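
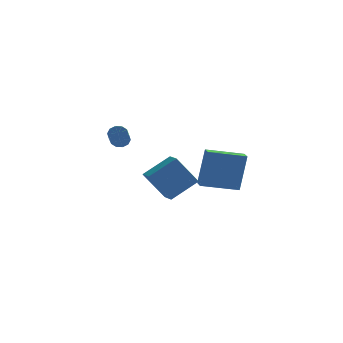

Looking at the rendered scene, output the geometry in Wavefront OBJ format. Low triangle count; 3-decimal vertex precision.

v -3.868 4.379 -0.019
v -3.424 4.528 0.23
v -3.468 3.249 1.068
v -3.912 3.101 0.819
v -3.679 4.646 0.398
v -3.723 3.367 1.236
v -4.006 4.663 0.407
v -4.05 3.384 1.245
v -4.28 4.572 0.253
v -4.324 3.293 1.091
v -4.397 4.407 -0.005
v -4.441 3.128 0.833
v -4.312 4.231 -0.268
v -4.356 2.952 0.57
v -4.057 4.113 -0.436
v -4.101 2.834 0.402
v -3.73 4.096 -0.445
v -3.774 2.817 0.393
v -3.456 4.187 -0.291
v -3.5 2.908 0.547
v -3.339 4.352 -0.033
v -3.383 3.073 0.805
v 0.159 0.783 -1.796
v 0.528 1.163 0.319
v 0.027 1.574 -1.915
v 0.397 1.953 0.2
v 2.083 1.047 -2.18
v 2.453 1.426 -0.065
v 1.952 1.837 -2.299
v 2.321 2.217 -0.184
v -1.148 -3.329 -1.054
v -2.172 -3.421 0.435
v -1.464 -2.514 -1.222
v -2.489 -2.606 0.268
v 0.109 -2.654 -0.148
v -0.916 -2.746 1.342
v -0.208 -1.839 -0.315
v -1.232 -1.931 1.174
f 2 1 5
f 2 5 3
f 3 5 6
f 3 6 4
f 5 1 7
f 5 7 6
f 6 7 8
f 6 8 4
f 7 1 9
f 7 9 8
f 8 9 10
f 8 10 4
f 9 1 11
f 9 11 10
f 10 11 12
f 10 12 4
f 11 1 13
f 11 13 12
f 12 13 14
f 12 14 4
f 13 1 15
f 13 15 14
f 14 15 16
f 14 16 4
f 15 1 17
f 15 17 16
f 16 17 18
f 16 18 4
f 17 1 19
f 17 19 18
f 18 19 20
f 18 20 4
f 19 1 21
f 19 21 20
f 20 21 22
f 20 22 4
f 21 1 2
f 21 2 22
f 22 2 3
f 22 3 4
f 24 26 23
f 27 24 23
f 23 26 25
f 25 27 23
f 24 30 26
f 28 24 27
f 28 30 24
f 26 30 25
f 29 27 25
f 25 30 29
f 29 28 27
f 30 28 29
f 32 34 31
f 35 32 31
f 31 34 33
f 33 35 31
f 32 38 34
f 36 32 35
f 36 38 32
f 34 38 33
f 37 35 33
f 33 38 37
f 37 36 35
f 38 36 37



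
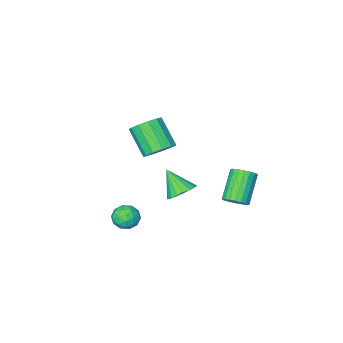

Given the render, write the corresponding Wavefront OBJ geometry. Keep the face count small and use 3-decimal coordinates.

v 0.557 -0.388 -0.083
v 1.102 -0.939 -0.667
v 1.147 -2.343 0.699
v 0.603 -1.792 1.283
v 1.449 -0.639 -0.371
v 1.495 -2.043 0.996
v 1.513 -0.259 0.017
v 1.559 -1.663 1.384
v 1.274 0.08 0.373
v 1.319 -1.324 1.74
v 0.807 0.27 0.584
v 0.852 -1.134 1.951
v 0.261 0.251 0.583
v 0.306 -1.153 1.95
v -0.191 0.03 0.371
v -0.146 -1.374 1.737
v -0.406 -0.324 0.014
v -0.36 -1.729 1.38
v -0.314 -0.699 -0.374
v -0.269 -2.103 0.993
v 0.054 -0.974 -0.669
v 0.099 -2.379 0.697
v 0.582 -1.064 -0.779
v 0.627 -2.468 0.588
v -2.939 1.733 -4.391
v -2.638 2.194 -3.853
v -3.799 1.268 -2.411
v -4.101 0.807 -2.949
v -2.893 2.362 -3.95
v -4.054 1.437 -2.508
v -3.155 2.421 -4.123
v -4.317 1.496 -2.681
v -3.381 2.362 -4.343
v -4.542 1.437 -2.9
v -3.53 2.193 -4.571
v -4.691 1.268 -3.128
v -3.577 1.945 -4.768
v -4.738 1.02 -3.325
v -3.513 1.661 -4.899
v -4.674 0.735 -3.457
v -3.351 1.388 -4.943
v -4.512 0.463 -3.501
v -3.117 1.175 -4.892
v -4.278 0.25 -3.45
v -2.853 1.059 -4.754
v -4.014 0.134 -3.311
v -2.603 1.059 -4.553
v -3.765 0.134 -3.111
v -2.412 1.175 -4.324
v -3.573 0.25 -2.882
v -2.312 1.388 -4.107
v -3.473 0.463 -2.665
v -2.32 1.661 -3.939
v -3.482 0.735 -2.497
v -2.436 1.946 -3.849
v -3.597 1.02 -2.407
v 3.16 1.679 -3.318
v 3.754 1.437 -2.79
v 3.286 0.523 -3.99
v 3.88 0.281 -3.462
v 3.093 0.342 -3.203
v 3.015 1.057 -2.787
v 4.025 0.903 -3.993
v 3.947 1.618 -3.577
v 4.288 0.958 -3.207
v 3.713 0.611 -2.719
v 3.327 1.349 -4.061
v 2.752 1.002 -3.573
v 3.446 1.66 -2.995
v 3.594 0.3 -3.785
v 3.132 0.336 -3.633
v 3.481 0.194 -3.322
v 3.012 1.436 -2.993
v 3.361 1.294 -2.683
v 2.973 0.65 -2.926
v 3.679 0.666 -4.097
v 4.028 0.524 -3.787
v 3.559 1.766 -3.458
v 3.908 1.624 -3.147
v 4.067 1.31 -3.854
v 4.109 1.236 -2.93
v 4.183 0.556 -3.325
v 4.268 0.922 -3.637
v 4.222 1.342 -3.392
v 3.771 1.032 -2.643
v 3.845 0.352 -3.038
v 3.382 0.388 -2.885
v 3.336 0.808 -2.641
v 4.085 0.75 -2.888
v 3.195 1.608 -3.742
v 3.269 0.928 -4.137
v 3.704 1.152 -4.139
v 3.658 1.572 -3.895
v 2.857 1.404 -3.455
v 2.931 0.724 -3.85
v 2.818 0.618 -3.388
v 2.772 1.038 -3.143
v 2.955 1.21 -3.892
v -0.608 -0.023 -3.773
v 0.264 0.291 -3.696
v -0.312 -1.157 -2.487
v 0.055 0.534 -3.434
v -0.285 0.667 -3.239
v -0.689 0.663 -3.15
v -1.077 0.523 -3.184
v -1.372 0.275 -3.335
v -1.516 -0.032 -3.573
v -1.479 -0.337 -3.85
v -1.27 -0.58 -4.112
v -0.93 -0.713 -4.307
v -0.526 -0.709 -4.396
v -0.138 -0.569 -4.362
v 0.157 -0.321 -4.211
v 0.301 -0.014 -3.973
f 2 1 5
f 2 5 3
f 3 5 6
f 3 6 4
f 5 1 7
f 5 7 6
f 6 7 8
f 6 8 4
f 7 1 9
f 7 9 8
f 8 9 10
f 8 10 4
f 9 1 11
f 9 11 10
f 10 11 12
f 10 12 4
f 11 1 13
f 11 13 12
f 12 13 14
f 12 14 4
f 13 1 15
f 13 15 14
f 14 15 16
f 14 16 4
f 15 1 17
f 15 17 16
f 16 17 18
f 16 18 4
f 17 1 19
f 17 19 18
f 18 19 20
f 18 20 4
f 19 1 21
f 19 21 20
f 20 21 22
f 20 22 4
f 21 1 23
f 21 23 22
f 22 23 24
f 22 24 4
f 23 1 2
f 23 2 24
f 24 2 3
f 24 3 4
f 26 25 29
f 26 29 27
f 27 29 30
f 27 30 28
f 29 25 31
f 29 31 30
f 30 31 32
f 30 32 28
f 31 25 33
f 31 33 32
f 32 33 34
f 32 34 28
f 33 25 35
f 33 35 34
f 34 35 36
f 34 36 28
f 35 25 37
f 35 37 36
f 36 37 38
f 36 38 28
f 37 25 39
f 37 39 38
f 38 39 40
f 38 40 28
f 39 25 41
f 39 41 40
f 40 41 42
f 40 42 28
f 41 25 43
f 41 43 42
f 42 43 44
f 42 44 28
f 43 25 45
f 43 45 44
f 44 45 46
f 44 46 28
f 45 25 47
f 45 47 46
f 46 47 48
f 46 48 28
f 47 25 49
f 47 49 48
f 48 49 50
f 48 50 28
f 49 25 51
f 49 51 50
f 50 51 52
f 50 52 28
f 51 25 53
f 51 53 52
f 52 53 54
f 52 54 28
f 53 25 55
f 53 55 54
f 54 55 56
f 54 56 28
f 55 25 26
f 55 26 56
f 56 26 27
f 56 27 28
f 57 94 73
f 94 68 97
f 73 97 62
f 94 97 73
f 57 73 69
f 73 62 74
f 69 74 58
f 73 74 69
f 57 69 78
f 69 58 79
f 78 79 64
f 69 79 78
f 57 78 90
f 78 64 93
f 90 93 67
f 78 93 90
f 57 90 94
f 90 67 98
f 94 98 68
f 90 98 94
f 58 74 85
f 74 62 88
f 85 88 66
f 74 88 85
f 62 97 75
f 97 68 96
f 75 96 61
f 97 96 75
f 68 98 95
f 98 67 91
f 95 91 59
f 98 91 95
f 67 93 92
f 93 64 80
f 92 80 63
f 93 80 92
f 64 79 84
f 79 58 81
f 84 81 65
f 79 81 84
f 60 86 72
f 86 66 87
f 72 87 61
f 86 87 72
f 60 72 70
f 72 61 71
f 70 71 59
f 72 71 70
f 60 70 77
f 70 59 76
f 77 76 63
f 70 76 77
f 60 77 82
f 77 63 83
f 82 83 65
f 77 83 82
f 60 82 86
f 82 65 89
f 86 89 66
f 82 89 86
f 61 87 75
f 87 66 88
f 75 88 62
f 87 88 75
f 59 71 95
f 71 61 96
f 95 96 68
f 71 96 95
f 63 76 92
f 76 59 91
f 92 91 67
f 76 91 92
f 65 83 84
f 83 63 80
f 84 80 64
f 83 80 84
f 66 89 85
f 89 65 81
f 85 81 58
f 89 81 85
f 100 99 102
f 100 102 101
f 102 99 103
f 102 103 101
f 103 99 104
f 103 104 101
f 104 99 105
f 104 105 101
f 105 99 106
f 105 106 101
f 106 99 107
f 106 107 101
f 107 99 108
f 107 108 101
f 108 99 109
f 108 109 101
f 109 99 110
f 109 110 101
f 110 99 111
f 110 111 101
f 111 99 112
f 111 112 101
f 112 99 113
f 112 113 101
f 113 99 114
f 113 114 101
f 114 99 100
f 114 100 101



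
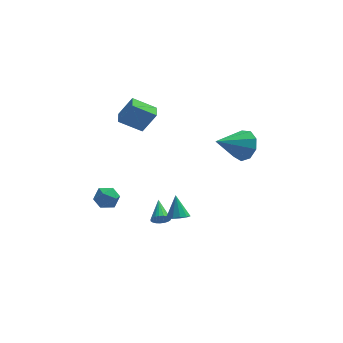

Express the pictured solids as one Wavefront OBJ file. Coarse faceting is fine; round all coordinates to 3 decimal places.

v 4.461 1.388 1.402
v 5.13 1.076 2.204
v 2.759 0.552 2.498
v 4.878 1.764 2.337
v 4.43 2.277 2.033
v 3.997 2.374 1.434
v 3.781 2.01 0.82
v 3.883 1.355 0.479
v 4.256 0.715 0.57
v 4.725 0.391 1.05
v 5.07 0.533 1.696
v -0.589 -3.277 -1.007
v -0.18 -3.104 -1.365
v -0.631 -1.943 -0.413
v -0.377 -3.056 -1.488
v -0.611 -3.046 -1.527
v -0.84 -3.076 -1.477
v -1.026 -3.14 -1.345
v -1.137 -3.228 -1.155
v -1.152 -3.325 -0.939
v -1.07 -3.413 -0.735
v -0.905 -3.478 -0.577
v -0.685 -3.508 -0.495
v -0.448 -3.497 -0.5
v -0.236 -3.449 -0.593
v -0.084 -3.371 -0.758
v -0.02 -3.277 -0.966
v -0.054 -3.182 -1.18
v -3.299 -1.199 -1.032
v -2.748 -1.368 -0.448
v -4.252 -1.752 -0.292
v -3.701 -1.921 0.292
v -3.915 -1.143 0.143
v -3.326 -0.802 -0.315
v -3.674 -2.318 -0.425
v -3.085 -1.977 -0.883
v -2.98 -2.06 -0.074
v -3.128 -1.334 0.277
v -3.872 -1.786 -1.017
v -4.02 -1.06 -0.666
v -2.648 2.573 2.969
v -1.828 2.565 4.319
v -2.593 3.501 2.941
v -1.773 3.493 4.291
v -1.267 2.467 2.129
v -0.447 2.459 3.479
v -1.212 3.395 2.101
v -0.392 3.387 3.451
v 0.308 -4.345 0.084
v 0.751 -4.753 0.377
v 0.212 -3.575 1.296
v 0.961 -4.444 0.198
v 0.921 -4.098 -0.025
v 0.647 -3.846 -0.207
v 0.244 -3.784 -0.278
v -0.135 -3.937 -0.21
v -0.345 -4.246 -0.031
v -0.305 -4.593 0.192
v -0.031 -4.845 0.374
v 0.372 -4.906 0.445
f 2 1 4
f 2 4 3
f 4 1 5
f 4 5 3
f 5 1 6
f 5 6 3
f 6 1 7
f 6 7 3
f 7 1 8
f 7 8 3
f 8 1 9
f 8 9 3
f 9 1 10
f 9 10 3
f 10 1 11
f 10 11 3
f 11 1 2
f 11 2 3
f 13 12 15
f 13 15 14
f 15 12 16
f 15 16 14
f 16 12 17
f 16 17 14
f 17 12 18
f 17 18 14
f 18 12 19
f 18 19 14
f 19 12 20
f 19 20 14
f 20 12 21
f 20 21 14
f 21 12 22
f 21 22 14
f 22 12 23
f 22 23 14
f 23 12 24
f 23 24 14
f 24 12 25
f 24 25 14
f 25 12 26
f 25 26 14
f 26 12 27
f 26 27 14
f 27 12 28
f 27 28 14
f 28 12 13
f 28 13 14
f 29 40 34
f 29 34 30
f 29 30 36
f 29 36 39
f 29 39 40
f 30 34 38
f 34 40 33
f 40 39 31
f 39 36 35
f 36 30 37
f 32 38 33
f 32 33 31
f 32 31 35
f 32 35 37
f 32 37 38
f 33 38 34
f 31 33 40
f 35 31 39
f 37 35 36
f 38 37 30
f 42 44 41
f 45 42 41
f 41 44 43
f 43 45 41
f 42 48 44
f 46 42 45
f 46 48 42
f 44 48 43
f 47 45 43
f 43 48 47
f 47 46 45
f 48 46 47
f 50 49 52
f 50 52 51
f 52 49 53
f 52 53 51
f 53 49 54
f 53 54 51
f 54 49 55
f 54 55 51
f 55 49 56
f 55 56 51
f 56 49 57
f 56 57 51
f 57 49 58
f 57 58 51
f 58 49 59
f 58 59 51
f 59 49 60
f 59 60 51
f 60 49 50
f 60 50 51



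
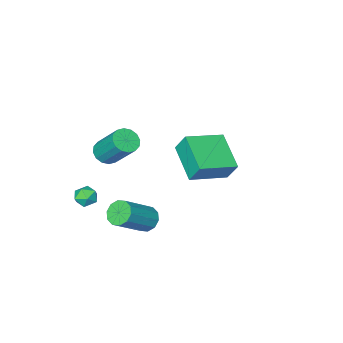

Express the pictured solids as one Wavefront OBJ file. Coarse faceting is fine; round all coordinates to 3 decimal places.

v -1.098 1.152 1.11
v -1.269 1.718 2.143
v -0.522 2.999 0.195
v -0.693 3.564 1.228
v 0.873 0.796 1.632
v 0.702 1.361 2.665
v 1.449 2.642 0.717
v 1.278 3.208 1.75
v -3.463 -3.588 -3.239
v -2.919 -3.466 -3.292
v -3.557 -2.412 -1.501
v -3.1 -3.226 -3.464
v -3.419 -3.125 -3.55
v -3.755 -3.2 -3.517
v -3.98 -3.424 -3.378
v -4.007 -3.71 -3.185
v -3.826 -3.95 -3.013
v -3.506 -4.052 -2.927
v -3.17 -3.976 -2.96
v -2.946 -3.752 -3.099
v 1.92 -0.093 -3.687
v 2.347 -0.444 -4.195
v 4.027 -0.357 -2.84
v 3.6 -0.007 -2.333
v 2.382 0.013 -4.268
v 4.063 0.099 -2.913
v 2.241 0.428 -4.119
v 3.922 0.515 -2.765
v 1.977 0.645 -3.806
v 3.658 0.732 -2.451
v 1.692 0.579 -3.447
v 3.372 0.666 -2.093
v 1.493 0.257 -3.18
v 3.173 0.344 -1.825
v 1.457 -0.199 -3.107
v 3.138 -0.113 -1.752
v 1.598 -0.615 -3.255
v 3.279 -0.528 -1.901
v 1.862 -0.832 -3.569
v 3.543 -0.745 -2.214
v 2.148 -0.766 -3.927
v 3.828 -0.679 -2.573
v 2.882 -2.916 -3.756
v 3.496 -3.124 -3.974
v 2.764 -3.856 -3.186
v 3.378 -4.064 -3.404
v 3.33 -3.543 -2.964
v 3.403 -2.962 -3.316
v 2.857 -4.018 -3.844
v 2.93 -3.437 -4.196
v 3.48 -3.805 -4.028
v 3.773 -3.512 -3.484
v 2.487 -3.468 -3.676
v 2.78 -3.175 -3.132
v 2.514 -2.492 0.068
v 3.077 -2.094 -0.201
v 2.869 -0.73 1.383
v 2.306 -1.128 1.652
v 2.764 -1.949 -0.367
v 2.557 -0.585 1.216
v 2.384 -1.949 -0.417
v 2.177 -0.584 1.166
v 2.039 -2.094 -0.337
v 1.832 -0.73 1.247
v 1.821 -2.346 -0.148
v 1.614 -0.982 1.435
v 1.789 -2.638 0.099
v 1.581 -1.273 1.682
v 1.951 -2.89 0.337
v 1.743 -1.526 1.921
v 2.263 -3.035 0.504
v 2.056 -1.671 2.087
v 2.643 -3.036 0.554
v 2.436 -1.671 2.137
v 2.988 -2.89 0.473
v 2.781 -1.526 2.057
v 3.206 -2.638 0.285
v 2.999 -1.274 1.868
v 3.239 -2.347 0.038
v 3.031 -0.982 1.621
f 2 4 1
f 5 2 1
f 1 4 3
f 3 5 1
f 2 8 4
f 6 2 5
f 6 8 2
f 4 8 3
f 7 5 3
f 3 8 7
f 7 6 5
f 8 6 7
f 10 9 12
f 10 12 11
f 12 9 13
f 12 13 11
f 13 9 14
f 13 14 11
f 14 9 15
f 14 15 11
f 15 9 16
f 15 16 11
f 16 9 17
f 16 17 11
f 17 9 18
f 17 18 11
f 18 9 19
f 18 19 11
f 19 9 20
f 19 20 11
f 20 9 10
f 20 10 11
f 22 21 25
f 22 25 23
f 23 25 26
f 23 26 24
f 25 21 27
f 25 27 26
f 26 27 28
f 26 28 24
f 27 21 29
f 27 29 28
f 28 29 30
f 28 30 24
f 29 21 31
f 29 31 30
f 30 31 32
f 30 32 24
f 31 21 33
f 31 33 32
f 32 33 34
f 32 34 24
f 33 21 35
f 33 35 34
f 34 35 36
f 34 36 24
f 35 21 37
f 35 37 36
f 36 37 38
f 36 38 24
f 37 21 39
f 37 39 38
f 38 39 40
f 38 40 24
f 39 21 41
f 39 41 40
f 40 41 42
f 40 42 24
f 41 21 22
f 41 22 42
f 42 22 23
f 42 23 24
f 43 54 48
f 43 48 44
f 43 44 50
f 43 50 53
f 43 53 54
f 44 48 52
f 48 54 47
f 54 53 45
f 53 50 49
f 50 44 51
f 46 52 47
f 46 47 45
f 46 45 49
f 46 49 51
f 46 51 52
f 47 52 48
f 45 47 54
f 49 45 53
f 51 49 50
f 52 51 44
f 56 55 59
f 56 59 57
f 57 59 60
f 57 60 58
f 59 55 61
f 59 61 60
f 60 61 62
f 60 62 58
f 61 55 63
f 61 63 62
f 62 63 64
f 62 64 58
f 63 55 65
f 63 65 64
f 64 65 66
f 64 66 58
f 65 55 67
f 65 67 66
f 66 67 68
f 66 68 58
f 67 55 69
f 67 69 68
f 68 69 70
f 68 70 58
f 69 55 71
f 69 71 70
f 70 71 72
f 70 72 58
f 71 55 73
f 71 73 72
f 72 73 74
f 72 74 58
f 73 55 75
f 73 75 74
f 74 75 76
f 74 76 58
f 75 55 77
f 75 77 76
f 76 77 78
f 76 78 58
f 77 55 79
f 77 79 78
f 78 79 80
f 78 80 58
f 79 55 56
f 79 56 80
f 80 56 57
f 80 57 58



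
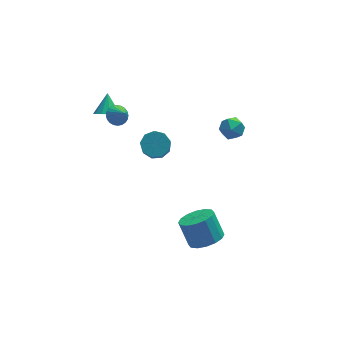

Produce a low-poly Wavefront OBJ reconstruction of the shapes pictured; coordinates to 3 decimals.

v -2.056 3.232 0.468
v -1.351 3.258 0.278
v -1.844 4.128 1.372
v -1.545 3.537 0.046
v -1.9 3.72 -0.052
v -2.305 3.747 0.015
v -2.631 3.611 0.226
v -2.774 3.355 0.514
v -2.689 3.059 0.788
v -2.403 2.818 0.96
v -2.007 2.709 0.975
v -1.626 2.766 0.83
v -1.382 2.97 0.57
v 1.825 -3.83 -4.197
v 2.762 -3.885 -3.883
v 2.373 -3.144 -2.59
v 1.435 -3.09 -2.903
v 2.735 -3.444 -4.144
v 2.346 -2.704 -2.851
v 2.463 -3.107 -4.418
v 2.074 -2.367 -3.125
v 2.021 -2.964 -4.634
v 1.632 -2.223 -3.34
v 1.526 -3.053 -4.732
v 1.137 -2.312 -3.439
v 1.111 -3.35 -4.686
v 0.722 -2.609 -3.393
v 0.887 -3.776 -4.51
v 0.498 -3.035 -3.217
v 0.914 -4.216 -4.249
v 0.525 -3.476 -2.956
v 1.186 -4.553 -3.975
v 0.797 -3.813 -2.682
v 1.628 -4.697 -3.76
v 1.239 -3.956 -2.466
v 2.123 -4.608 -3.661
v 1.734 -3.867 -2.368
v 2.538 -4.311 -3.707
v 2.149 -3.57 -2.414
v 0.334 1.927 -1.598
v 0.911 2.336 -1.183
v 0.743 1.622 -0.246
v 0.166 1.213 -0.662
v 0.409 2.57 -1.095
v 0.241 1.856 -0.158
v -0.128 2.503 -1.242
v -0.297 1.789 -0.305
v -0.449 2.167 -1.556
v -0.617 1.452 -0.619
v -0.403 1.718 -1.89
v -0.571 1.004 -0.953
v -0.013 1.367 -2.087
v -0.181 0.653 -1.15
v 0.54 1.278 -2.056
v 0.372 0.564 -1.119
v 0.997 1.493 -1.81
v 0.829 0.779 -0.873
v 1.143 1.911 -1.466
v 0.975 1.197 -0.529
v 3.509 0.049 0.758
v 4.167 0.456 0.844
v 3.813 -0.656 1.756
v 4.471 -0.249 1.842
v 3.785 0.087 1.986
v 3.596 0.523 1.369
v 4.384 -0.723 1.231
v 4.195 -0.287 0.614
v 4.707 -0.022 1.136
v 4.337 0.479 1.603
v 3.643 -0.679 0.997
v 3.273 -0.178 1.464
v -1.68 2.18 1.341
v -1.091 2.429 1.318
v -1.38 1.54 2.119
v -1.201 2.579 1.485
v -1.384 2.669 1.629
v -1.612 2.684 1.73
v -1.851 2.622 1.771
v -2.063 2.493 1.747
v -2.217 2.316 1.662
v -2.29 2.119 1.527
v -2.269 1.93 1.365
v -2.159 1.78 1.198
v -1.976 1.691 1.054
v -1.748 1.675 0.953
v -1.51 1.737 0.912
v -1.298 1.866 0.936
v -1.143 2.043 1.021
v -1.071 2.24 1.156
f 2 1 4
f 2 4 3
f 4 1 5
f 4 5 3
f 5 1 6
f 5 6 3
f 6 1 7
f 6 7 3
f 7 1 8
f 7 8 3
f 8 1 9
f 8 9 3
f 9 1 10
f 9 10 3
f 10 1 11
f 10 11 3
f 11 1 12
f 11 12 3
f 12 1 13
f 12 13 3
f 13 1 2
f 13 2 3
f 15 14 18
f 15 18 16
f 16 18 19
f 16 19 17
f 18 14 20
f 18 20 19
f 19 20 21
f 19 21 17
f 20 14 22
f 20 22 21
f 21 22 23
f 21 23 17
f 22 14 24
f 22 24 23
f 23 24 25
f 23 25 17
f 24 14 26
f 24 26 25
f 25 26 27
f 25 27 17
f 26 14 28
f 26 28 27
f 27 28 29
f 27 29 17
f 28 14 30
f 28 30 29
f 29 30 31
f 29 31 17
f 30 14 32
f 30 32 31
f 31 32 33
f 31 33 17
f 32 14 34
f 32 34 33
f 33 34 35
f 33 35 17
f 34 14 36
f 34 36 35
f 35 36 37
f 35 37 17
f 36 14 38
f 36 38 37
f 37 38 39
f 37 39 17
f 38 14 15
f 38 15 39
f 39 15 16
f 39 16 17
f 41 40 44
f 41 44 42
f 42 44 45
f 42 45 43
f 44 40 46
f 44 46 45
f 45 46 47
f 45 47 43
f 46 40 48
f 46 48 47
f 47 48 49
f 47 49 43
f 48 40 50
f 48 50 49
f 49 50 51
f 49 51 43
f 50 40 52
f 50 52 51
f 51 52 53
f 51 53 43
f 52 40 54
f 52 54 53
f 53 54 55
f 53 55 43
f 54 40 56
f 54 56 55
f 55 56 57
f 55 57 43
f 56 40 58
f 56 58 57
f 57 58 59
f 57 59 43
f 58 40 41
f 58 41 59
f 59 41 42
f 59 42 43
f 60 71 65
f 60 65 61
f 60 61 67
f 60 67 70
f 60 70 71
f 61 65 69
f 65 71 64
f 71 70 62
f 70 67 66
f 67 61 68
f 63 69 64
f 63 64 62
f 63 62 66
f 63 66 68
f 63 68 69
f 64 69 65
f 62 64 71
f 66 62 70
f 68 66 67
f 69 68 61
f 73 72 75
f 73 75 74
f 75 72 76
f 75 76 74
f 76 72 77
f 76 77 74
f 77 72 78
f 77 78 74
f 78 72 79
f 78 79 74
f 79 72 80
f 79 80 74
f 80 72 81
f 80 81 74
f 81 72 82
f 81 82 74
f 82 72 83
f 82 83 74
f 83 72 84
f 83 84 74
f 84 72 85
f 84 85 74
f 85 72 86
f 85 86 74
f 86 72 87
f 86 87 74
f 87 72 88
f 87 88 74
f 88 72 89
f 88 89 74
f 89 72 73
f 89 73 74



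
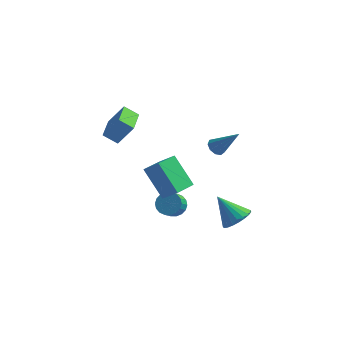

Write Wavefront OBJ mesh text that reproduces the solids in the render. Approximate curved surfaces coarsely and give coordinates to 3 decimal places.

v -1.144 -0.954 0.491
v -0.204 -1.235 1.419
v -0.592 0.309 0.315
v 0.347 0.029 1.242
v 0.173 -1.749 -1.082
v 1.112 -2.029 -0.155
v 0.724 -0.485 -1.259
v 1.664 -0.766 -0.331
v 2.953 -0.878 3.222
v 3.302 -1.208 2.879
v 4.247 -1.042 4.698
v 3.398 -0.819 2.839
v 3.286 -0.456 2.977
v 3.018 -0.291 3.23
v 2.72 -0.401 3.479
v 2.531 -0.733 3.608
v 2.539 -1.133 3.556
v 2.741 -1.414 3.347
v 3.043 -1.443 3.08
v -3.195 0.842 0.916
v -4.054 0.773 1.498
v -3.429 2.58 0.774
v -4.288 2.512 1.357
v -2.312 1.068 2.243
v -3.171 1 2.826
v -2.546 2.807 2.102
v -3.405 2.738 2.684
v 4.313 -1.364 -2.213
v 5.028 -1.107 -1.642
v 3.087 -1.036 -0.827
v 4.929 -0.764 -1.81
v 4.725 -0.524 -2.048
v 4.449 -0.429 -2.315
v 4.149 -0.496 -2.564
v 3.878 -0.713 -2.752
v 3.682 -1.043 -2.847
v 3.596 -1.428 -2.833
v 3.633 -1.802 -2.711
v 3.788 -2.1 -2.504
v 4.034 -2.271 -2.246
v 4.328 -2.285 -1.982
v 4.619 -2.14 -1.759
v 4.858 -1.861 -1.614
v 5.002 -1.495 -1.573
v 0.033 1.015 -3.914
v 0.807 1.03 -3.755
v 0.681 0.301 -3.068
v -0.093 0.285 -3.226
v 0.676 1.266 -3.529
v 0.55 0.536 -2.842
v 0.418 1.451 -3.379
v 0.292 0.722 -2.692
v 0.083 1.551 -3.336
v -0.043 0.821 -2.648
v -0.261 1.544 -3.406
v -0.387 0.815 -2.719
v -0.547 1.432 -3.577
v -0.673 0.703 -2.89
v -0.718 1.238 -3.815
v -0.844 0.508 -3.128
v -0.741 0.999 -4.072
v -0.867 0.27 -3.385
v -0.61 0.764 -4.298
v -0.736 0.034 -3.611
v -0.352 0.578 -4.448
v -0.478 -0.151 -3.761
v -0.017 0.479 -4.492
v -0.143 -0.251 -3.804
v 0.327 0.485 -4.421
v 0.201 -0.244 -3.734
v 0.613 0.597 -4.25
v 0.487 -0.132 -3.563
v 0.784 0.792 -4.012
v 0.658 0.062 -3.325
f 2 4 1
f 5 2 1
f 1 4 3
f 3 5 1
f 2 8 4
f 6 2 5
f 6 8 2
f 4 8 3
f 7 5 3
f 3 8 7
f 7 6 5
f 8 6 7
f 10 9 12
f 10 12 11
f 12 9 13
f 12 13 11
f 13 9 14
f 13 14 11
f 14 9 15
f 14 15 11
f 15 9 16
f 15 16 11
f 16 9 17
f 16 17 11
f 17 9 18
f 17 18 11
f 18 9 19
f 18 19 11
f 19 9 10
f 19 10 11
f 21 23 20
f 24 21 20
f 20 23 22
f 22 24 20
f 21 27 23
f 25 21 24
f 25 27 21
f 23 27 22
f 26 24 22
f 22 27 26
f 26 25 24
f 27 25 26
f 29 28 31
f 29 31 30
f 31 28 32
f 31 32 30
f 32 28 33
f 32 33 30
f 33 28 34
f 33 34 30
f 34 28 35
f 34 35 30
f 35 28 36
f 35 36 30
f 36 28 37
f 36 37 30
f 37 28 38
f 37 38 30
f 38 28 39
f 38 39 30
f 39 28 40
f 39 40 30
f 40 28 41
f 40 41 30
f 41 28 42
f 41 42 30
f 42 28 43
f 42 43 30
f 43 28 44
f 43 44 30
f 44 28 29
f 44 29 30
f 46 45 49
f 46 49 47
f 47 49 50
f 47 50 48
f 49 45 51
f 49 51 50
f 50 51 52
f 50 52 48
f 51 45 53
f 51 53 52
f 52 53 54
f 52 54 48
f 53 45 55
f 53 55 54
f 54 55 56
f 54 56 48
f 55 45 57
f 55 57 56
f 56 57 58
f 56 58 48
f 57 45 59
f 57 59 58
f 58 59 60
f 58 60 48
f 59 45 61
f 59 61 60
f 60 61 62
f 60 62 48
f 61 45 63
f 61 63 62
f 62 63 64
f 62 64 48
f 63 45 65
f 63 65 64
f 64 65 66
f 64 66 48
f 65 45 67
f 65 67 66
f 66 67 68
f 66 68 48
f 67 45 69
f 67 69 68
f 68 69 70
f 68 70 48
f 69 45 71
f 69 71 70
f 70 71 72
f 70 72 48
f 71 45 73
f 71 73 72
f 72 73 74
f 72 74 48
f 73 45 46
f 73 46 74
f 74 46 47
f 74 47 48



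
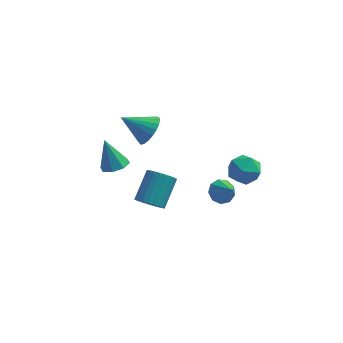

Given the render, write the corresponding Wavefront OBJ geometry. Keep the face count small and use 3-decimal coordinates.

v -0.935 -3.492 -2.895
v -0.338 -3.981 -2.539
v 0.112 -2.537 -1.309
v -0.485 -2.048 -1.665
v -0.164 -3.831 -2.779
v 0.286 -2.387 -1.549
v -0.108 -3.63 -3.036
v 0.342 -2.185 -1.806
v -0.178 -3.407 -3.272
v 0.272 -1.963 -2.042
v -0.363 -3.198 -3.45
v 0.087 -1.753 -2.22
v -0.635 -3.033 -3.544
v -0.185 -1.588 -2.314
v -0.953 -2.938 -3.539
v -0.503 -1.494 -2.309
v -1.268 -2.928 -3.436
v -0.818 -1.483 -2.206
v -1.532 -3.003 -3.251
v -1.082 -1.559 -2.021
v -1.706 -3.153 -3.011
v -1.256 -1.709 -1.781
v -1.762 -3.355 -2.754
v -1.312 -1.91 -1.524
v -1.692 -3.577 -2.518
v -1.242 -2.133 -1.288
v -1.507 -3.787 -2.34
v -1.057 -2.342 -1.11
v -1.235 -3.952 -2.246
v -0.785 -2.507 -1.016
v -0.917 -4.046 -2.251
v -0.467 -2.602 -1.021
v -0.602 -4.057 -2.354
v -0.152 -2.612 -1.124
v 2.557 -0.447 -4.268
v 3.029 -0.761 -4.833
v 3.203 -1.233 -3.292
v 3.26 -0.311 -4.624
v 3.163 0.075 -4.249
v 2.782 0.217 -3.882
v 2.296 0.048 -3.696
v 1.932 -0.352 -3.778
v 1.86 -0.797 -4.089
v 2.115 -1.078 -4.484
v 2.576 -1.064 -4.777
v -3.51 0.765 -3.85
v -2.94 0.209 -3.527
v -4.15 1.155 -2.05
v -2.698 0.819 -3.573
v -2.932 1.398 -3.782
v -3.505 1.606 -4.03
v -4.081 1.322 -4.173
v -4.323 0.711 -4.127
v -4.089 0.132 -3.919
v -3.516 -0.076 -3.67
v 3.752 0.549 -2.947
v 4.525 0.371 -2.226
v 2.955 -0.911 -2.454
v 3.728 -1.089 -1.733
v 3.043 -0.275 -1.595
v 3.536 0.627 -1.9
v 3.944 -1.167 -2.78
v 4.437 -0.265 -3.085
v 4.644 -0.69 -2.123
v 4.087 -0.139 -1.39
v 3.393 -0.401 -3.29
v 2.836 0.15 -2.557
v -1.399 -0.342 0.464
v -0.928 -0.955 1.114
v -2.921 -0.438 1.476
v -0.845 -0.576 1.275
v -0.858 -0.157 1.297
v -0.964 0.23 1.174
v -1.145 0.519 0.928
v -1.371 0.658 0.603
v -1.601 0.625 0.253
v -1.796 0.425 -0.06
v -1.923 0.092 -0.283
v -1.959 -0.316 -0.376
v -1.898 -0.729 -0.324
v -1.751 -1.074 -0.136
v -1.543 -1.293 0.156
v -1.31 -1.347 0.502
v -1.093 -1.228 0.84
f 2 1 5
f 2 5 3
f 3 5 6
f 3 6 4
f 5 1 7
f 5 7 6
f 6 7 8
f 6 8 4
f 7 1 9
f 7 9 8
f 8 9 10
f 8 10 4
f 9 1 11
f 9 11 10
f 10 11 12
f 10 12 4
f 11 1 13
f 11 13 12
f 12 13 14
f 12 14 4
f 13 1 15
f 13 15 14
f 14 15 16
f 14 16 4
f 15 1 17
f 15 17 16
f 16 17 18
f 16 18 4
f 17 1 19
f 17 19 18
f 18 19 20
f 18 20 4
f 19 1 21
f 19 21 20
f 20 21 22
f 20 22 4
f 21 1 23
f 21 23 22
f 22 23 24
f 22 24 4
f 23 1 25
f 23 25 24
f 24 25 26
f 24 26 4
f 25 1 27
f 25 27 26
f 26 27 28
f 26 28 4
f 27 1 29
f 27 29 28
f 28 29 30
f 28 30 4
f 29 1 31
f 29 31 30
f 30 31 32
f 30 32 4
f 31 1 33
f 31 33 32
f 32 33 34
f 32 34 4
f 33 1 2
f 33 2 34
f 34 2 3
f 34 3 4
f 36 35 38
f 36 38 37
f 38 35 39
f 38 39 37
f 39 35 40
f 39 40 37
f 40 35 41
f 40 41 37
f 41 35 42
f 41 42 37
f 42 35 43
f 42 43 37
f 43 35 44
f 43 44 37
f 44 35 45
f 44 45 37
f 45 35 36
f 45 36 37
f 47 46 49
f 47 49 48
f 49 46 50
f 49 50 48
f 50 46 51
f 50 51 48
f 51 46 52
f 51 52 48
f 52 46 53
f 52 53 48
f 53 46 54
f 53 54 48
f 54 46 55
f 54 55 48
f 55 46 47
f 55 47 48
f 56 67 61
f 56 61 57
f 56 57 63
f 56 63 66
f 56 66 67
f 57 61 65
f 61 67 60
f 67 66 58
f 66 63 62
f 63 57 64
f 59 65 60
f 59 60 58
f 59 58 62
f 59 62 64
f 59 64 65
f 60 65 61
f 58 60 67
f 62 58 66
f 64 62 63
f 65 64 57
f 69 68 71
f 69 71 70
f 71 68 72
f 71 72 70
f 72 68 73
f 72 73 70
f 73 68 74
f 73 74 70
f 74 68 75
f 74 75 70
f 75 68 76
f 75 76 70
f 76 68 77
f 76 77 70
f 77 68 78
f 77 78 70
f 78 68 79
f 78 79 70
f 79 68 80
f 79 80 70
f 80 68 81
f 80 81 70
f 81 68 82
f 81 82 70
f 82 68 83
f 82 83 70
f 83 68 84
f 83 84 70
f 84 68 69
f 84 69 70



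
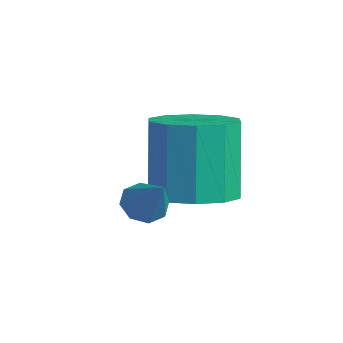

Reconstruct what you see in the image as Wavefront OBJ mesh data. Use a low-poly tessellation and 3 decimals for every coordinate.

v 1.375 1.099 0.009
v 2.398 1.182 0.311
v 1.768 1.644 2.314
v 0.745 1.561 2.011
v 2.196 1.779 0.11
v 1.565 2.24 2.113
v 1.68 2.116 -0.13
v 1.049 2.577 1.873
v 1.047 2.064 -0.317
v 0.417 2.526 1.686
v 0.541 1.644 -0.38
v -0.09 2.106 1.623
v 0.352 1.016 -0.294
v -0.278 1.478 1.709
v 0.555 0.42 -0.093
v -0.076 0.881 1.91
v 1.071 0.083 0.147
v 0.44 0.544 2.15
v 1.703 0.134 0.334
v 1.073 0.596 2.337
v 2.21 0.554 0.397
v 1.579 1.016 2.4
v 1.894 -0.575 0.686
v 2.283 -0.308 0.366
v 2.706 -0.625 1.634
v 2.035 -0.03 0.594
v 1.704 -0.071 0.875
v 1.484 -0.408 1.046
v 1.504 -0.841 1.005
v 1.752 -1.119 0.778
v 2.083 -1.078 0.496
v 2.303 -0.742 0.326
f 2 1 5
f 2 5 3
f 3 5 6
f 3 6 4
f 5 1 7
f 5 7 6
f 6 7 8
f 6 8 4
f 7 1 9
f 7 9 8
f 8 9 10
f 8 10 4
f 9 1 11
f 9 11 10
f 10 11 12
f 10 12 4
f 11 1 13
f 11 13 12
f 12 13 14
f 12 14 4
f 13 1 15
f 13 15 14
f 14 15 16
f 14 16 4
f 15 1 17
f 15 17 16
f 16 17 18
f 16 18 4
f 17 1 19
f 17 19 18
f 18 19 20
f 18 20 4
f 19 1 21
f 19 21 20
f 20 21 22
f 20 22 4
f 21 1 2
f 21 2 22
f 22 2 3
f 22 3 4
f 24 23 26
f 24 26 25
f 26 23 27
f 26 27 25
f 27 23 28
f 27 28 25
f 28 23 29
f 28 29 25
f 29 23 30
f 29 30 25
f 30 23 31
f 30 31 25
f 31 23 32
f 31 32 25
f 32 23 24
f 32 24 25



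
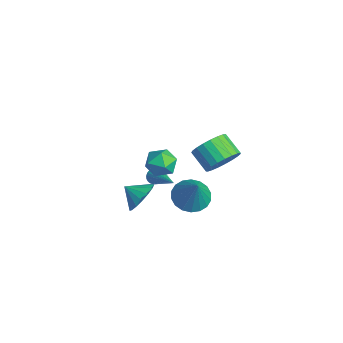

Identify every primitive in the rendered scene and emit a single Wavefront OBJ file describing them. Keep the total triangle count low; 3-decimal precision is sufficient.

v 4.424 3.294 3.314
v 4.927 3.529 4.146
v 3.899 3.141 4.877
v 3.396 2.906 4.046
v 4.731 3.886 4.06
v 3.703 3.497 4.791
v 4.482 4.14 3.845
v 3.454 3.752 4.576
v 4.223 4.248 3.538
v 3.195 3.859 4.27
v 3.998 4.191 3.192
v 2.971 3.803 3.924
v 3.848 3.979 2.868
v 2.82 3.591 3.6
v 3.796 3.649 2.621
v 2.769 3.26 3.352
v 3.854 3.257 2.493
v 2.826 2.869 3.225
v 4.01 2.872 2.508
v 2.982 2.483 3.24
v 4.237 2.56 2.662
v 3.209 2.171 3.394
v 4.497 2.374 2.929
v 3.469 1.986 3.66
v 4.744 2.348 3.262
v 3.716 1.96 3.994
v 4.936 2.486 3.604
v 3.908 2.097 4.336
v 5.039 2.763 3.897
v 4.011 2.375 4.628
v 5.036 3.132 4.088
v 4.008 2.744 4.82
v 2.494 2.334 -0.562
v 3.351 2.495 -1.11
v 3.566 2.286 1.102
v 3.213 2.92 -1.009
v 2.933 3.229 -0.819
v 2.566 3.362 -0.579
v 2.185 3.29 -0.335
v 1.864 3.029 -0.136
v 1.669 2.631 -0.021
v 1.636 2.174 -0.014
v 1.774 1.748 -0.115
v 2.054 1.439 -0.304
v 2.421 1.307 -0.545
v 2.803 1.378 -0.789
v 3.123 1.639 -0.988
v 3.319 2.037 -1.102
v -2.644 2.16 -3.05
v -2.484 2.418 -3.497
v -0.676 2.5 -2.15
v -2.563 2.577 -3.383
v -2.655 2.672 -3.219
v -2.745 2.69 -3.029
v -2.819 2.627 -2.843
v -2.867 2.492 -2.688
v -2.881 2.307 -2.588
v -2.858 2.1 -2.558
v -2.803 1.902 -2.603
v -2.724 1.743 -2.716
v -2.633 1.647 -2.88
v -2.543 1.63 -3.07
v -2.468 1.693 -3.257
v -2.421 1.827 -3.412
v -2.407 2.012 -3.512
v -2.429 2.22 -3.542
v 0.16 1.327 0.857
v 0.755 2.033 0.791
v 1.225 0.487 1.489
v 1.82 1.193 1.423
v 1.108 1.241 2.012
v 0.45 1.761 1.621
v 1.53 0.759 0.659
v 0.872 1.279 0.268
v 1.602 1.682 0.669
v 1.341 1.98 1.505
v 0.639 0.54 0.775
v 0.378 0.838 1.611
v -0.039 0.563 -2.259
v 0.821 0.314 -1.751
v -0.621 -0.183 -1.641
v 0.63 0.683 -1.486
v 0.286 1.024 -1.398
v -0.133 1.26 -1.507
v -0.53 1.336 -1.789
v -0.815 1.235 -2.178
v -0.922 0.98 -2.586
v -0.827 0.63 -2.919
v -0.551 0.264 -3.101
v -0.158 -0.034 -3.09
v 0.262 -0.194 -2.889
v 0.613 -0.182 -2.544
v 0.815 0.002 -2.133
f 2 1 5
f 2 5 3
f 3 5 6
f 3 6 4
f 5 1 7
f 5 7 6
f 6 7 8
f 6 8 4
f 7 1 9
f 7 9 8
f 8 9 10
f 8 10 4
f 9 1 11
f 9 11 10
f 10 11 12
f 10 12 4
f 11 1 13
f 11 13 12
f 12 13 14
f 12 14 4
f 13 1 15
f 13 15 14
f 14 15 16
f 14 16 4
f 15 1 17
f 15 17 16
f 16 17 18
f 16 18 4
f 17 1 19
f 17 19 18
f 18 19 20
f 18 20 4
f 19 1 21
f 19 21 20
f 20 21 22
f 20 22 4
f 21 1 23
f 21 23 22
f 22 23 24
f 22 24 4
f 23 1 25
f 23 25 24
f 24 25 26
f 24 26 4
f 25 1 27
f 25 27 26
f 26 27 28
f 26 28 4
f 27 1 29
f 27 29 28
f 28 29 30
f 28 30 4
f 29 1 31
f 29 31 30
f 30 31 32
f 30 32 4
f 31 1 2
f 31 2 32
f 32 2 3
f 32 3 4
f 34 33 36
f 34 36 35
f 36 33 37
f 36 37 35
f 37 33 38
f 37 38 35
f 38 33 39
f 38 39 35
f 39 33 40
f 39 40 35
f 40 33 41
f 40 41 35
f 41 33 42
f 41 42 35
f 42 33 43
f 42 43 35
f 43 33 44
f 43 44 35
f 44 33 45
f 44 45 35
f 45 33 46
f 45 46 35
f 46 33 47
f 46 47 35
f 47 33 48
f 47 48 35
f 48 33 34
f 48 34 35
f 50 49 52
f 50 52 51
f 52 49 53
f 52 53 51
f 53 49 54
f 53 54 51
f 54 49 55
f 54 55 51
f 55 49 56
f 55 56 51
f 56 49 57
f 56 57 51
f 57 49 58
f 57 58 51
f 58 49 59
f 58 59 51
f 59 49 60
f 59 60 51
f 60 49 61
f 60 61 51
f 61 49 62
f 61 62 51
f 62 49 63
f 62 63 51
f 63 49 64
f 63 64 51
f 64 49 65
f 64 65 51
f 65 49 66
f 65 66 51
f 66 49 50
f 66 50 51
f 67 78 72
f 67 72 68
f 67 68 74
f 67 74 77
f 67 77 78
f 68 72 76
f 72 78 71
f 78 77 69
f 77 74 73
f 74 68 75
f 70 76 71
f 70 71 69
f 70 69 73
f 70 73 75
f 70 75 76
f 71 76 72
f 69 71 78
f 73 69 77
f 75 73 74
f 76 75 68
f 80 79 82
f 80 82 81
f 82 79 83
f 82 83 81
f 83 79 84
f 83 84 81
f 84 79 85
f 84 85 81
f 85 79 86
f 85 86 81
f 86 79 87
f 86 87 81
f 87 79 88
f 87 88 81
f 88 79 89
f 88 89 81
f 89 79 90
f 89 90 81
f 90 79 91
f 90 91 81
f 91 79 92
f 91 92 81
f 92 79 93
f 92 93 81
f 93 79 80
f 93 80 81



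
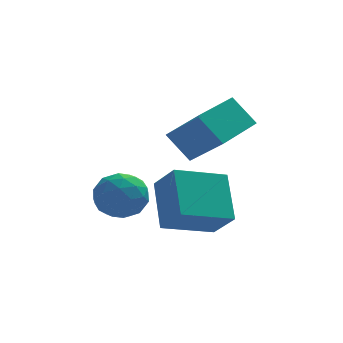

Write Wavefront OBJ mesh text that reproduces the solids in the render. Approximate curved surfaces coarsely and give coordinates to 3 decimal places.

v 1.324 -1.33 -0.541
v 0.581 -0.868 0.461
v 2.566 0.053 -0.258
v 1.823 0.515 0.744
v 2.277 -2.435 0.676
v 1.534 -1.973 1.678
v 3.519 -1.052 0.959
v 2.776 -0.59 1.961
v -1.662 -1.661 -1.795
v -1.157 -1.602 -0.96
v -0.783 -2.898 -2.24
v -0.278 -2.839 -1.405
v -1.213 -3.123 -1.391
v -1.757 -2.358 -1.117
v -0.183 -2.142 -2.083
v -0.727 -1.377 -1.809
v -0.243 -1.899 -1.138
v -0.88 -2.506 -0.71
v -1.06 -1.994 -2.49
v -1.697 -2.601 -2.062
v -1.487 -1.522 -1.339
v -0.453 -2.978 -1.861
v -1.003 -3.144 -1.853
v -0.706 -3.11 -1.363
v -1.84 -1.967 -1.431
v -1.543 -1.932 -0.94
v -1.576 -2.827 -1.193
v -0.397 -2.568 -2.26
v -0.1 -2.533 -1.769
v -1.234 -1.39 -1.837
v -0.937 -1.356 -1.347
v -0.364 -1.673 -2.007
v -0.653 -1.663 -0.952
v -0.136 -2.39 -1.214
v -0.08 -1.98 -1.613
v -0.4 -1.531 -1.451
v -1.027 -2.019 -0.701
v -0.51 -2.747 -0.962
v -1.06 -2.913 -0.954
v -1.38 -2.464 -0.793
v -0.49 -2.194 -0.806
v -1.43 -1.753 -2.238
v -0.913 -2.481 -2.499
v -0.56 -2.036 -2.407
v -0.88 -1.587 -2.246
v -1.804 -2.11 -1.986
v -1.287 -2.837 -2.248
v -1.54 -2.969 -1.749
v -1.86 -2.52 -1.587
v -1.45 -2.306 -2.394
v 0.193 -3.426 -2.528
v 0.766 -4.223 -1.559
v 0.111 -1.937 -1.256
v 0.685 -2.734 -0.286
v 1.955 -2.846 -3.094
v 2.529 -3.643 -2.124
v 1.874 -1.357 -1.821
v 2.447 -2.154 -0.852
f 2 4 1
f 5 2 1
f 1 4 3
f 3 5 1
f 2 8 4
f 6 2 5
f 6 8 2
f 4 8 3
f 7 5 3
f 3 8 7
f 7 6 5
f 8 6 7
f 9 46 25
f 46 20 49
f 25 49 14
f 46 49 25
f 9 25 21
f 25 14 26
f 21 26 10
f 25 26 21
f 9 21 30
f 21 10 31
f 30 31 16
f 21 31 30
f 9 30 42
f 30 16 45
f 42 45 19
f 30 45 42
f 9 42 46
f 42 19 50
f 46 50 20
f 42 50 46
f 10 26 37
f 26 14 40
f 37 40 18
f 26 40 37
f 14 49 27
f 49 20 48
f 27 48 13
f 49 48 27
f 20 50 47
f 50 19 43
f 47 43 11
f 50 43 47
f 19 45 44
f 45 16 32
f 44 32 15
f 45 32 44
f 16 31 36
f 31 10 33
f 36 33 17
f 31 33 36
f 12 38 24
f 38 18 39
f 24 39 13
f 38 39 24
f 12 24 22
f 24 13 23
f 22 23 11
f 24 23 22
f 12 22 29
f 22 11 28
f 29 28 15
f 22 28 29
f 12 29 34
f 29 15 35
f 34 35 17
f 29 35 34
f 12 34 38
f 34 17 41
f 38 41 18
f 34 41 38
f 13 39 27
f 39 18 40
f 27 40 14
f 39 40 27
f 11 23 47
f 23 13 48
f 47 48 20
f 23 48 47
f 15 28 44
f 28 11 43
f 44 43 19
f 28 43 44
f 17 35 36
f 35 15 32
f 36 32 16
f 35 32 36
f 18 41 37
f 41 17 33
f 37 33 10
f 41 33 37
f 52 54 51
f 55 52 51
f 51 54 53
f 53 55 51
f 52 58 54
f 56 52 55
f 56 58 52
f 54 58 53
f 57 55 53
f 53 58 57
f 57 56 55
f 58 56 57



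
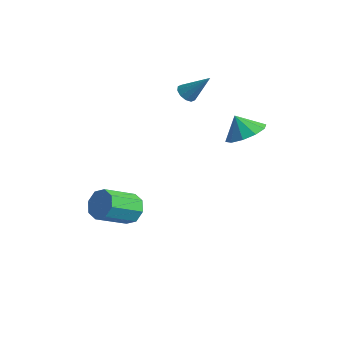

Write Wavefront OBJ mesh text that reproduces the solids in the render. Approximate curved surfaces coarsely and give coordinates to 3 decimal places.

v -0.781 2.283 2.648
v -0.338 2.165 2.363
v 0.121 2.857 3.812
v -0.432 2.475 2.283
v -0.659 2.712 2.343
v -0.933 2.785 2.519
v -1.149 2.667 2.744
v -1.224 2.402 2.933
v -1.13 2.092 3.013
v -0.902 1.855 2.953
v -0.629 1.782 2.777
v -0.413 1.9 2.552
v 0.001 -1.685 -2.718
v 0.694 -1.979 -3.019
v 0.451 -3.509 -2.082
v -0.241 -3.215 -1.782
v 0.778 -1.668 -2.489
v 0.535 -3.198 -1.553
v 0.407 -1.367 -2.093
v 0.165 -2.897 -1.157
v -0.202 -1.253 -2.064
v -0.444 -2.782 -1.128
v -0.691 -1.391 -2.418
v -0.934 -2.921 -1.481
v -0.775 -1.702 -2.947
v -1.018 -3.232 -2.011
v -0.405 -2.003 -3.343
v -0.647 -3.533 -2.407
v 0.204 -2.118 -3.372
v -0.038 -3.647 -2.436
v 3.407 1.88 2.304
v 4.245 1.638 2.752
v 2.873 1.72 3.216
v 4.167 2.236 2.811
v 3.799 2.698 2.676
v 3.281 2.847 2.399
v 2.812 2.627 2.085
v 2.57 2.122 1.855
v 2.648 1.524 1.796
v 3.016 1.062 1.931
v 3.534 0.913 2.208
v 4.003 1.133 2.522
f 2 1 4
f 2 4 3
f 4 1 5
f 4 5 3
f 5 1 6
f 5 6 3
f 6 1 7
f 6 7 3
f 7 1 8
f 7 8 3
f 8 1 9
f 8 9 3
f 9 1 10
f 9 10 3
f 10 1 11
f 10 11 3
f 11 1 12
f 11 12 3
f 12 1 2
f 12 2 3
f 14 13 17
f 14 17 15
f 15 17 18
f 15 18 16
f 17 13 19
f 17 19 18
f 18 19 20
f 18 20 16
f 19 13 21
f 19 21 20
f 20 21 22
f 20 22 16
f 21 13 23
f 21 23 22
f 22 23 24
f 22 24 16
f 23 13 25
f 23 25 24
f 24 25 26
f 24 26 16
f 25 13 27
f 25 27 26
f 26 27 28
f 26 28 16
f 27 13 29
f 27 29 28
f 28 29 30
f 28 30 16
f 29 13 14
f 29 14 30
f 30 14 15
f 30 15 16
f 32 31 34
f 32 34 33
f 34 31 35
f 34 35 33
f 35 31 36
f 35 36 33
f 36 31 37
f 36 37 33
f 37 31 38
f 37 38 33
f 38 31 39
f 38 39 33
f 39 31 40
f 39 40 33
f 40 31 41
f 40 41 33
f 41 31 42
f 41 42 33
f 42 31 32
f 42 32 33



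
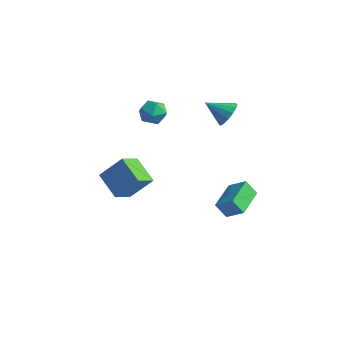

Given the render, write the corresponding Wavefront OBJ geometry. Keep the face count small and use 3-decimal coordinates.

v 2.591 0.979 -2.262
v 3.592 1.144 -1.566
v 2.093 2.866 -1.993
v 3.093 3.031 -1.296
v 3.147 1.249 -3.124
v 4.147 1.414 -2.427
v 2.648 3.136 -2.854
v 3.649 3.301 -2.158
v 1.151 4.004 2.702
v 1.736 3.631 3.227
v 0.049 3.396 3.498
v 1.651 4.031 3.414
v 1.431 4.425 3.41
v 1.137 4.705 3.216
v 0.846 4.798 2.885
v 0.638 4.678 2.504
v 0.567 4.377 2.177
v 0.652 3.976 1.99
v 0.872 3.583 1.993
v 1.166 3.302 2.187
v 1.457 3.21 2.519
v 1.665 3.33 2.899
v -2.266 2.792 2.8
v -1.613 2.22 2.59
v -3.247 1.86 2.29
v -2.594 1.288 2.08
v -2.787 1.451 2.938
v -2.181 2.027 3.253
v -2.679 2.053 1.627
v -2.073 2.629 1.942
v -1.868 1.763 1.865
v -1.935 1.39 2.675
v -2.925 2.69 2.205
v -2.992 2.317 3.015
v -0.044 -4.053 0.112
v -1.474 -3.608 0.937
v -0.051 -2.827 -0.564
v -1.481 -2.381 0.262
v 0.921 -3.339 1.398
v -0.509 -2.893 2.224
v 0.914 -2.112 0.723
v -0.516 -1.667 1.548
f 2 4 1
f 5 2 1
f 1 4 3
f 3 5 1
f 2 8 4
f 6 2 5
f 6 8 2
f 4 8 3
f 7 5 3
f 3 8 7
f 7 6 5
f 8 6 7
f 10 9 12
f 10 12 11
f 12 9 13
f 12 13 11
f 13 9 14
f 13 14 11
f 14 9 15
f 14 15 11
f 15 9 16
f 15 16 11
f 16 9 17
f 16 17 11
f 17 9 18
f 17 18 11
f 18 9 19
f 18 19 11
f 19 9 20
f 19 20 11
f 20 9 21
f 20 21 11
f 21 9 22
f 21 22 11
f 22 9 10
f 22 10 11
f 23 34 28
f 23 28 24
f 23 24 30
f 23 30 33
f 23 33 34
f 24 28 32
f 28 34 27
f 34 33 25
f 33 30 29
f 30 24 31
f 26 32 27
f 26 27 25
f 26 25 29
f 26 29 31
f 26 31 32
f 27 32 28
f 25 27 34
f 29 25 33
f 31 29 30
f 32 31 24
f 36 38 35
f 39 36 35
f 35 38 37
f 37 39 35
f 36 42 38
f 40 36 39
f 40 42 36
f 38 42 37
f 41 39 37
f 37 42 41
f 41 40 39
f 42 40 41



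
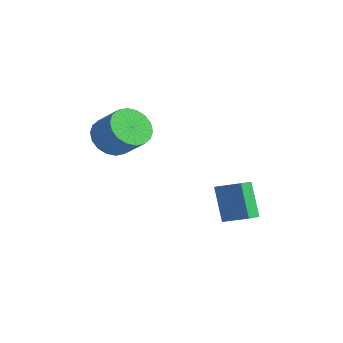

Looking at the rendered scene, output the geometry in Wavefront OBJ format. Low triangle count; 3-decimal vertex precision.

v -0.365 0.124 -2.46
v -0.069 -0.628 -2.168
v 0.59 0.674 -2.011
v 0.886 -0.079 -1.718
v 0.474 -0.121 -3.942
v 0.77 -0.874 -3.649
v 1.429 0.428 -3.492
v 1.725 -0.324 -3.2
v -2.032 -4.072 0.823
v -1.434 -3.9 0.105
v -0.371 -3.696 1.039
v -0.968 -3.868 1.757
v -1.586 -3.516 0.194
v -0.523 -3.312 1.128
v -1.827 -3.242 0.408
v -0.764 -3.038 1.342
v -2.108 -3.133 0.704
v -1.045 -2.928 1.638
v -2.374 -3.209 1.024
v -1.311 -3.005 1.958
v -2.572 -3.457 1.304
v -1.509 -3.252 2.238
v -2.663 -3.826 1.488
v -1.6 -3.621 2.422
v -2.629 -4.244 1.541
v -1.566 -4.04 2.475
v -2.477 -4.628 1.452
v -1.414 -4.424 2.386
v -2.236 -4.902 1.238
v -1.173 -4.698 2.172
v -1.955 -5.012 0.942
v -0.892 -4.807 1.876
v -1.689 -4.935 0.622
v -0.626 -4.731 1.556
v -1.491 -4.688 0.342
v -0.428 -4.483 1.276
v -1.4 -4.319 0.158
v -0.337 -4.114 1.092
f 2 4 1
f 5 2 1
f 1 4 3
f 3 5 1
f 2 8 4
f 6 2 5
f 6 8 2
f 4 8 3
f 7 5 3
f 3 8 7
f 7 6 5
f 8 6 7
f 10 9 13
f 10 13 11
f 11 13 14
f 11 14 12
f 13 9 15
f 13 15 14
f 14 15 16
f 14 16 12
f 15 9 17
f 15 17 16
f 16 17 18
f 16 18 12
f 17 9 19
f 17 19 18
f 18 19 20
f 18 20 12
f 19 9 21
f 19 21 20
f 20 21 22
f 20 22 12
f 21 9 23
f 21 23 22
f 22 23 24
f 22 24 12
f 23 9 25
f 23 25 24
f 24 25 26
f 24 26 12
f 25 9 27
f 25 27 26
f 26 27 28
f 26 28 12
f 27 9 29
f 27 29 28
f 28 29 30
f 28 30 12
f 29 9 31
f 29 31 30
f 30 31 32
f 30 32 12
f 31 9 33
f 31 33 32
f 32 33 34
f 32 34 12
f 33 9 35
f 33 35 34
f 34 35 36
f 34 36 12
f 35 9 37
f 35 37 36
f 36 37 38
f 36 38 12
f 37 9 10
f 37 10 38
f 38 10 11
f 38 11 12



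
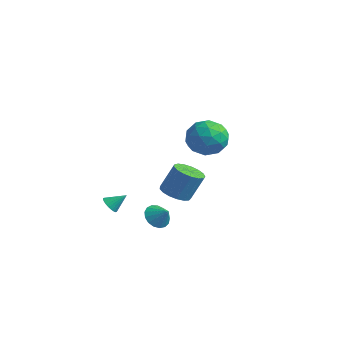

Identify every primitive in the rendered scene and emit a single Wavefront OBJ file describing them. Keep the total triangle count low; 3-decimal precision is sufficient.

v -3.486 -2.188 -2.682
v -3.084 -2.611 -2.544
v -2.954 -1.452 -1.978
v -2.981 -2.509 -2.728
v -2.956 -2.358 -2.906
v -3.011 -2.181 -3.049
v -3.139 -2.006 -3.136
v -3.319 -1.858 -3.154
v -3.525 -1.76 -3.101
v -3.725 -1.728 -2.983
v -3.889 -1.765 -2.82
v -3.991 -1.868 -2.636
v -4.017 -2.019 -2.459
v -3.961 -2.195 -2.316
v -3.834 -2.371 -2.228
v -3.653 -2.519 -2.21
v -3.447 -2.617 -2.264
v -3.247 -2.649 -2.381
v 2.347 0.793 3.419
v 3.234 -0.043 3.383
v 1.146 -0.517 4.277
v 2.033 -1.353 4.241
v 2.133 -0.391 4.983
v 2.875 0.419 4.453
v 1.505 -0.979 3.207
v 2.247 -0.169 2.677
v 2.714 -1.138 3.252
v 3.102 -0.775 4.349
v 1.278 0.215 3.311
v 1.666 0.578 4.408
v 2.896 0.49 3.326
v 1.484 -1.05 4.334
v 1.543 -0.485 4.771
v 2.064 -0.976 4.749
v 2.685 0.762 3.955
v 3.206 0.27 3.933
v 2.559 0.066 4.874
v 1.174 -0.83 3.727
v 1.695 -1.322 3.705
v 2.316 0.416 2.911
v 2.837 -0.075 2.889
v 1.821 -0.626 2.786
v 3.111 -0.645 3.227
v 2.406 -1.415 3.731
v 2.095 -1.195 3.124
v 2.531 -0.719 2.812
v 3.339 -0.432 3.872
v 2.634 -1.202 4.377
v 2.692 -0.636 4.813
v 3.128 -0.16 4.501
v 3.034 -1.075 3.795
v 1.746 0.642 3.283
v 1.041 -0.128 3.788
v 1.252 -0.4 3.159
v 1.688 0.076 2.847
v 1.974 0.855 3.929
v 1.269 0.085 4.433
v 1.849 0.159 4.848
v 2.285 0.635 4.536
v 1.346 0.515 3.865
v -3.794 2.74 -3.527
v -2.918 2.994 -3.86
v -2.471 3.673 -2.165
v -3.346 3.42 -1.833
v -3.181 3.368 -3.941
v -2.734 4.048 -2.246
v -3.583 3.599 -3.927
v -3.136 4.278 -2.232
v -4.034 3.632 -3.822
v -3.587 4.312 -2.127
v -4.43 3.462 -3.649
v -3.983 4.142 -1.954
v -4.68 3.126 -3.448
v -4.233 3.806 -1.754
v -4.727 2.702 -3.266
v -4.28 3.381 -1.571
v -4.56 2.286 -3.143
v -4.113 2.966 -1.448
v -4.217 1.975 -3.109
v -3.77 2.654 -1.414
v -3.778 1.838 -3.17
v -3.331 2.518 -1.475
v -3.342 1.909 -3.313
v -2.895 2.589 -1.618
v -3.009 2.17 -3.505
v -2.562 2.85 -1.811
v -2.856 2.561 -3.703
v -2.409 3.241 -2.008
v 1.772 -3.313 -1.087
v 2.267 -3.2 -1.692
v 2.548 -3.207 -0.433
v 2.147 -2.852 -1.607
v 1.942 -2.609 -1.402
v 1.697 -2.528 -1.126
v 1.47 -2.626 -0.84
v 1.312 -2.882 -0.611
v 1.259 -3.237 -0.491
v 1.324 -3.609 -0.507
v 1.492 -3.914 -0.657
v 1.724 -4.08 -0.905
v 1.967 -4.071 -1.194
v 2.165 -3.889 -1.459
v 2.273 -3.574 -1.639
f 2 1 4
f 2 4 3
f 4 1 5
f 4 5 3
f 5 1 6
f 5 6 3
f 6 1 7
f 6 7 3
f 7 1 8
f 7 8 3
f 8 1 9
f 8 9 3
f 9 1 10
f 9 10 3
f 10 1 11
f 10 11 3
f 11 1 12
f 11 12 3
f 12 1 13
f 12 13 3
f 13 1 14
f 13 14 3
f 14 1 15
f 14 15 3
f 15 1 16
f 15 16 3
f 16 1 17
f 16 17 3
f 17 1 18
f 17 18 3
f 18 1 2
f 18 2 3
f 19 56 35
f 56 30 59
f 35 59 24
f 56 59 35
f 19 35 31
f 35 24 36
f 31 36 20
f 35 36 31
f 19 31 40
f 31 20 41
f 40 41 26
f 31 41 40
f 19 40 52
f 40 26 55
f 52 55 29
f 40 55 52
f 19 52 56
f 52 29 60
f 56 60 30
f 52 60 56
f 20 36 47
f 36 24 50
f 47 50 28
f 36 50 47
f 24 59 37
f 59 30 58
f 37 58 23
f 59 58 37
f 30 60 57
f 60 29 53
f 57 53 21
f 60 53 57
f 29 55 54
f 55 26 42
f 54 42 25
f 55 42 54
f 26 41 46
f 41 20 43
f 46 43 27
f 41 43 46
f 22 48 34
f 48 28 49
f 34 49 23
f 48 49 34
f 22 34 32
f 34 23 33
f 32 33 21
f 34 33 32
f 22 32 39
f 32 21 38
f 39 38 25
f 32 38 39
f 22 39 44
f 39 25 45
f 44 45 27
f 39 45 44
f 22 44 48
f 44 27 51
f 48 51 28
f 44 51 48
f 23 49 37
f 49 28 50
f 37 50 24
f 49 50 37
f 21 33 57
f 33 23 58
f 57 58 30
f 33 58 57
f 25 38 54
f 38 21 53
f 54 53 29
f 38 53 54
f 27 45 46
f 45 25 42
f 46 42 26
f 45 42 46
f 28 51 47
f 51 27 43
f 47 43 20
f 51 43 47
f 62 61 65
f 62 65 63
f 63 65 66
f 63 66 64
f 65 61 67
f 65 67 66
f 66 67 68
f 66 68 64
f 67 61 69
f 67 69 68
f 68 69 70
f 68 70 64
f 69 61 71
f 69 71 70
f 70 71 72
f 70 72 64
f 71 61 73
f 71 73 72
f 72 73 74
f 72 74 64
f 73 61 75
f 73 75 74
f 74 75 76
f 74 76 64
f 75 61 77
f 75 77 76
f 76 77 78
f 76 78 64
f 77 61 79
f 77 79 78
f 78 79 80
f 78 80 64
f 79 61 81
f 79 81 80
f 80 81 82
f 80 82 64
f 81 61 83
f 81 83 82
f 82 83 84
f 82 84 64
f 83 61 85
f 83 85 84
f 84 85 86
f 84 86 64
f 85 61 87
f 85 87 86
f 86 87 88
f 86 88 64
f 87 61 62
f 87 62 88
f 88 62 63
f 88 63 64
f 90 89 92
f 90 92 91
f 92 89 93
f 92 93 91
f 93 89 94
f 93 94 91
f 94 89 95
f 94 95 91
f 95 89 96
f 95 96 91
f 96 89 97
f 96 97 91
f 97 89 98
f 97 98 91
f 98 89 99
f 98 99 91
f 99 89 100
f 99 100 91
f 100 89 101
f 100 101 91
f 101 89 102
f 101 102 91
f 102 89 103
f 102 103 91
f 103 89 90
f 103 90 91



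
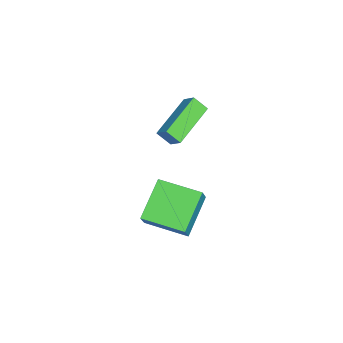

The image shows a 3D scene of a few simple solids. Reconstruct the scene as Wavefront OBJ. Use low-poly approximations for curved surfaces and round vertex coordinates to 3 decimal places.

v 4.387 -1.346 -4.356
v 2.64 -1.027 -3.313
v 4.667 0.639 -4.496
v 2.92 0.959 -3.452
v 4.94 -1.359 -3.428
v 3.193 -1.039 -2.384
v 5.22 0.627 -3.567
v 3.473 0.946 -2.524
v 1.67 -0.307 1.901
v 2 0.19 2.464
v 1.716 0.301 1.337
v 2.046 0.797 1.9
v 3.634 -0.977 1.34
v 3.964 -0.481 1.903
v 3.68 -0.37 0.776
v 4.01 0.127 1.339
f 2 4 1
f 5 2 1
f 1 4 3
f 3 5 1
f 2 8 4
f 6 2 5
f 6 8 2
f 4 8 3
f 7 5 3
f 3 8 7
f 7 6 5
f 8 6 7
f 10 12 9
f 13 10 9
f 9 12 11
f 11 13 9
f 10 16 12
f 14 10 13
f 14 16 10
f 12 16 11
f 15 13 11
f 11 16 15
f 15 14 13
f 16 14 15



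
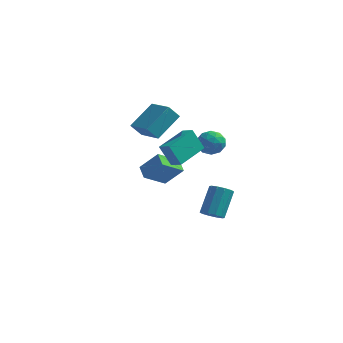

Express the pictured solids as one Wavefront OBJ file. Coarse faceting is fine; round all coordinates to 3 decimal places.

v -4.286 -0.538 -1.185
v -4.852 0.137 -0.78
v -3.494 0.673 -2.097
v -4.061 1.348 -1.692
v -3.219 -0.348 -0.008
v -3.786 0.327 0.397
v -2.428 0.863 -0.92
v -2.994 1.538 -0.515
v -3.725 -1.304 3.119
v -3.074 0.233 4.326
v -5.151 -0.413 2.755
v -4.5 1.124 3.962
v -3.24 -0.864 2.298
v -2.589 0.673 3.505
v -4.666 0.027 1.934
v -4.015 1.564 3.141
v -1.013 1.729 -4.724
v -0.546 2.166 -5.096
v -0.461 3.428 -3.509
v -0.927 2.991 -3.136
v -0.973 2.306 -5.185
v -0.887 3.569 -3.598
v -1.414 2.226 -5.097
v -1.329 3.488 -3.51
v -1.702 1.955 -4.867
v -1.617 3.218 -3.28
v -1.727 1.599 -4.582
v -1.642 2.861 -2.994
v -1.479 1.292 -4.351
v -1.394 2.554 -2.764
v -1.053 1.151 -4.262
v -0.967 2.414 -2.675
v -0.611 1.232 -4.35
v -0.526 2.494 -2.763
v -0.323 1.502 -4.58
v -0.238 2.765 -2.993
v -0.298 1.859 -4.866
v -0.213 3.121 -3.278
v -1.798 -2.418 1.207
v -2.451 -2.574 2.559
v -1.221 -0.474 1.711
v -1.874 -0.63 3.063
v -1.086 -2.71 1.517
v -1.739 -2.866 2.869
v -0.509 -0.766 2.021
v -1.162 -0.922 3.373
v -1.021 3.08 0.137
v -0.601 2.69 0.85
v -2.319 2.55 0.61
v -1.899 2.16 1.323
v -1.967 3.071 1.275
v -1.165 3.399 0.982
v -1.755 1.841 0.478
v -0.953 2.169 0.185
v -1.055 1.925 1.061
v -1.186 2.684 1.553
v -1.734 2.556 -0.093
v -1.865 3.315 0.399
v -0.697 2.932 0.452
v -2.223 2.308 1.008
v -2.263 2.843 0.98
v -2.016 2.614 1.399
v -1.028 3.348 0.53
v -0.782 3.119 0.949
v -1.585 3.342 1.198
v -2.138 2.121 0.511
v -1.892 1.892 0.93
v -0.904 2.626 0.061
v -0.657 2.397 0.48
v -1.335 1.898 0.262
v -0.717 2.253 0.995
v -1.48 1.941 1.273
v -1.396 1.754 0.776
v -0.924 1.946 0.604
v -0.794 2.699 1.284
v -1.557 2.387 1.563
v -1.597 2.923 1.534
v -1.125 3.115 1.362
v -1.061 2.249 1.408
v -1.363 2.853 -0.103
v -2.126 2.541 0.176
v -1.795 2.125 0.098
v -1.323 2.317 -0.074
v -1.44 3.299 0.187
v -2.203 2.987 0.465
v -1.996 3.294 0.856
v -1.524 3.486 0.684
v -1.859 2.991 0.052
f 2 4 1
f 5 2 1
f 1 4 3
f 3 5 1
f 2 8 4
f 6 2 5
f 6 8 2
f 4 8 3
f 7 5 3
f 3 8 7
f 7 6 5
f 8 6 7
f 10 12 9
f 13 10 9
f 9 12 11
f 11 13 9
f 10 16 12
f 14 10 13
f 14 16 10
f 12 16 11
f 15 13 11
f 11 16 15
f 15 14 13
f 16 14 15
f 18 17 21
f 18 21 19
f 19 21 22
f 19 22 20
f 21 17 23
f 21 23 22
f 22 23 24
f 22 24 20
f 23 17 25
f 23 25 24
f 24 25 26
f 24 26 20
f 25 17 27
f 25 27 26
f 26 27 28
f 26 28 20
f 27 17 29
f 27 29 28
f 28 29 30
f 28 30 20
f 29 17 31
f 29 31 30
f 30 31 32
f 30 32 20
f 31 17 33
f 31 33 32
f 32 33 34
f 32 34 20
f 33 17 35
f 33 35 34
f 34 35 36
f 34 36 20
f 35 17 37
f 35 37 36
f 36 37 38
f 36 38 20
f 37 17 18
f 37 18 38
f 38 18 19
f 38 19 20
f 40 42 39
f 43 40 39
f 39 42 41
f 41 43 39
f 40 46 42
f 44 40 43
f 44 46 40
f 42 46 41
f 45 43 41
f 41 46 45
f 45 44 43
f 46 44 45
f 47 84 63
f 84 58 87
f 63 87 52
f 84 87 63
f 47 63 59
f 63 52 64
f 59 64 48
f 63 64 59
f 47 59 68
f 59 48 69
f 68 69 54
f 59 69 68
f 47 68 80
f 68 54 83
f 80 83 57
f 68 83 80
f 47 80 84
f 80 57 88
f 84 88 58
f 80 88 84
f 48 64 75
f 64 52 78
f 75 78 56
f 64 78 75
f 52 87 65
f 87 58 86
f 65 86 51
f 87 86 65
f 58 88 85
f 88 57 81
f 85 81 49
f 88 81 85
f 57 83 82
f 83 54 70
f 82 70 53
f 83 70 82
f 54 69 74
f 69 48 71
f 74 71 55
f 69 71 74
f 50 76 62
f 76 56 77
f 62 77 51
f 76 77 62
f 50 62 60
f 62 51 61
f 60 61 49
f 62 61 60
f 50 60 67
f 60 49 66
f 67 66 53
f 60 66 67
f 50 67 72
f 67 53 73
f 72 73 55
f 67 73 72
f 50 72 76
f 72 55 79
f 76 79 56
f 72 79 76
f 51 77 65
f 77 56 78
f 65 78 52
f 77 78 65
f 49 61 85
f 61 51 86
f 85 86 58
f 61 86 85
f 53 66 82
f 66 49 81
f 82 81 57
f 66 81 82
f 55 73 74
f 73 53 70
f 74 70 54
f 73 70 74
f 56 79 75
f 79 55 71
f 75 71 48
f 79 71 75



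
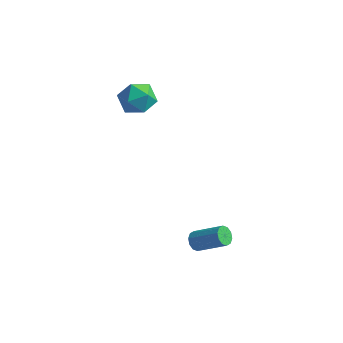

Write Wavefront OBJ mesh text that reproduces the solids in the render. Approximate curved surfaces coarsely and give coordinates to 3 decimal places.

v -3.148 1.359 2.343
v -2.275 0.839 2.652
v -4.125 0.101 2.988
v -3.252 -0.419 3.297
v -3.527 0.488 3.775
v -2.923 1.266 3.377
v -3.477 -0.326 2.263
v -2.873 0.452 1.865
v -2.478 -0.202 2.602
v -2.509 0.301 3.537
v -3.891 0.639 2.103
v -3.922 1.142 3.038
v 1.471 -2.597 -3.954
v 1.744 -2.961 -4.28
v 3.222 -2.808 -3.212
v 2.949 -2.443 -2.886
v 1.801 -2.643 -4.404
v 3.279 -2.49 -3.336
v 1.731 -2.307 -4.356
v 3.21 -2.154 -3.289
v 1.563 -2.082 -4.155
v 3.041 -1.929 -3.087
v 1.359 -2.053 -3.877
v 2.837 -1.9 -2.809
v 1.198 -2.232 -3.628
v 2.676 -2.079 -2.56
v 1.141 -2.55 -3.504
v 2.619 -2.397 -2.436
v 1.21 -2.886 -3.551
v 2.689 -2.733 -2.484
v 1.379 -3.111 -3.753
v 2.857 -2.958 -2.685
v 1.583 -3.14 -4.031
v 3.061 -2.987 -2.963
f 1 12 6
f 1 6 2
f 1 2 8
f 1 8 11
f 1 11 12
f 2 6 10
f 6 12 5
f 12 11 3
f 11 8 7
f 8 2 9
f 4 10 5
f 4 5 3
f 4 3 7
f 4 7 9
f 4 9 10
f 5 10 6
f 3 5 12
f 7 3 11
f 9 7 8
f 10 9 2
f 14 13 17
f 14 17 15
f 15 17 18
f 15 18 16
f 17 13 19
f 17 19 18
f 18 19 20
f 18 20 16
f 19 13 21
f 19 21 20
f 20 21 22
f 20 22 16
f 21 13 23
f 21 23 22
f 22 23 24
f 22 24 16
f 23 13 25
f 23 25 24
f 24 25 26
f 24 26 16
f 25 13 27
f 25 27 26
f 26 27 28
f 26 28 16
f 27 13 29
f 27 29 28
f 28 29 30
f 28 30 16
f 29 13 31
f 29 31 30
f 30 31 32
f 30 32 16
f 31 13 33
f 31 33 32
f 32 33 34
f 32 34 16
f 33 13 14
f 33 14 34
f 34 14 15
f 34 15 16



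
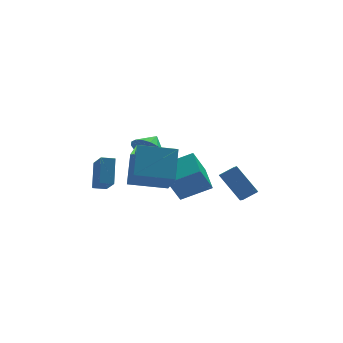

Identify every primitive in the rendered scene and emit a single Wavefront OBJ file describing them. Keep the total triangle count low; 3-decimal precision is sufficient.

v 0.254 3.196 -0.351
v 0.782 3.261 -1.245
v 1.086 3.904 0.191
v 0.467 3.646 -1.265
v 0.103 3.928 -1.075
v -0.226 4.042 -0.719
v -0.445 3.962 -0.279
v -0.504 3.707 0.144
v -0.39 3.335 0.454
v -0.127 2.93 0.579
v 0.222 2.587 0.491
v 0.579 2.383 0.21
v 0.862 2.366 -0.199
v 1.005 2.538 -0.644
v 0.976 2.861 -1.021
v -3.235 1.271 -1.396
v -2.761 2.38 -0.046
v -3.23 2.598 -2.489
v -2.756 3.708 -1.14
v -2.444 1.132 -1.56
v -1.97 2.242 -0.211
v -2.439 2.46 -2.654
v -1.965 3.569 -1.304
v -3.141 -2.987 0.686
v -3.283 -4.44 2.139
v -2.46 -1.631 2.108
v -2.603 -3.084 3.561
v -1.077 -3.596 0.279
v -1.22 -5.049 1.732
v -0.397 -2.24 1.701
v -0.539 -3.693 3.154
v 1.395 1.012 -3.526
v 0.575 0.839 -1.933
v 1.748 2.982 -3.13
v 0.928 2.809 -1.537
v 3.132 0.531 -2.683
v 2.312 0.358 -1.09
v 3.485 2.501 -2.287
v 2.665 2.328 -0.694
v 2.718 -1.354 -0.612
v 2.406 -2.421 0.042
v 3.622 -1.342 -0.161
v 3.31 -2.41 0.492
v 3.49 -2.51 -2.132
v 3.178 -3.578 -1.479
v 4.394 -2.499 -1.682
v 4.082 -3.566 -1.028
f 2 1 4
f 2 4 3
f 4 1 5
f 4 5 3
f 5 1 6
f 5 6 3
f 6 1 7
f 6 7 3
f 7 1 8
f 7 8 3
f 8 1 9
f 8 9 3
f 9 1 10
f 9 10 3
f 10 1 11
f 10 11 3
f 11 1 12
f 11 12 3
f 12 1 13
f 12 13 3
f 13 1 14
f 13 14 3
f 14 1 15
f 14 15 3
f 15 1 2
f 15 2 3
f 17 19 16
f 20 17 16
f 16 19 18
f 18 20 16
f 17 23 19
f 21 17 20
f 21 23 17
f 19 23 18
f 22 20 18
f 18 23 22
f 22 21 20
f 23 21 22
f 25 27 24
f 28 25 24
f 24 27 26
f 26 28 24
f 25 31 27
f 29 25 28
f 29 31 25
f 27 31 26
f 30 28 26
f 26 31 30
f 30 29 28
f 31 29 30
f 33 35 32
f 36 33 32
f 32 35 34
f 34 36 32
f 33 39 35
f 37 33 36
f 37 39 33
f 35 39 34
f 38 36 34
f 34 39 38
f 38 37 36
f 39 37 38
f 41 43 40
f 44 41 40
f 40 43 42
f 42 44 40
f 41 47 43
f 45 41 44
f 45 47 41
f 43 47 42
f 46 44 42
f 42 47 46
f 46 45 44
f 47 45 46



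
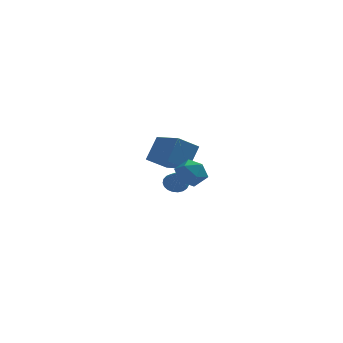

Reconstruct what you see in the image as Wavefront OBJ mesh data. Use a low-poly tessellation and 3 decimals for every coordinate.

v -2.085 0.66 -0.299
v -1.746 0.317 -0.673
v -1.815 -0.38 0.899
v -1.573 0.474 -0.575
v -1.489 0.664 -0.43
v -1.507 0.853 -0.262
v -1.625 1.009 -0.1
v -1.823 1.104 0.027
v -2.066 1.123 0.098
v -2.312 1.061 0.1
v -2.519 0.931 0.033
v -2.65 0.753 -0.091
v -2.684 0.56 -0.252
v -2.615 0.384 -0.421
v -2.453 0.255 -0.568
v -2.228 0.197 -0.669
v -1.978 0.219 -0.707
v -2.491 1.532 0.747
v -1.993 2.289 1.917
v -3.53 2.938 0.279
v -3.033 3.695 1.449
v -1.527 2.005 0.031
v -1.03 2.762 1.201
v -2.567 3.411 -0.437
v -2.069 4.168 0.733
v -1.594 -2.002 1.681
v -0.836 -2.184 1.935
v -1.864 -3.296 1.565
v -1.106 -3.478 1.819
v -1.648 -3.151 2.342
v -1.48 -2.352 2.414
v -1.22 -3.128 1.086
v -1.052 -2.329 1.158
v -0.604 -2.88 1.568
v -0.869 -2.894 2.344
v -1.831 -2.586 1.156
v -2.096 -2.6 1.932
f 2 1 4
f 2 4 3
f 4 1 5
f 4 5 3
f 5 1 6
f 5 6 3
f 6 1 7
f 6 7 3
f 7 1 8
f 7 8 3
f 8 1 9
f 8 9 3
f 9 1 10
f 9 10 3
f 10 1 11
f 10 11 3
f 11 1 12
f 11 12 3
f 12 1 13
f 12 13 3
f 13 1 14
f 13 14 3
f 14 1 15
f 14 15 3
f 15 1 16
f 15 16 3
f 16 1 17
f 16 17 3
f 17 1 2
f 17 2 3
f 19 21 18
f 22 19 18
f 18 21 20
f 20 22 18
f 19 25 21
f 23 19 22
f 23 25 19
f 21 25 20
f 24 22 20
f 20 25 24
f 24 23 22
f 25 23 24
f 26 37 31
f 26 31 27
f 26 27 33
f 26 33 36
f 26 36 37
f 27 31 35
f 31 37 30
f 37 36 28
f 36 33 32
f 33 27 34
f 29 35 30
f 29 30 28
f 29 28 32
f 29 32 34
f 29 34 35
f 30 35 31
f 28 30 37
f 32 28 36
f 34 32 33
f 35 34 27



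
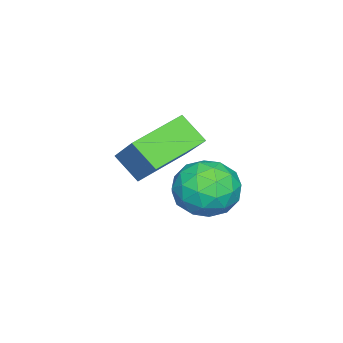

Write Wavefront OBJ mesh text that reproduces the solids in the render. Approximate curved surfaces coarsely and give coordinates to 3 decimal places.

v 1.379 -0.067 -0.14
v 1.91 -0.153 0.702
v 0.45 -1.307 0.318
v 0.981 -1.393 1.16
v 0.39 -0.6 1.021
v 0.964 0.167 0.738
v 1.396 -1.627 0.282
v 1.97 -0.86 -0.001
v 1.92 -1.117 0.963
v 1.298 -0.483 1.42
v 1.062 -0.977 -0.4
v 0.44 -0.343 0.057
v 1.726 -0.001 0.241
v 0.634 -1.459 0.779
v 0.287 -0.993 0.697
v 0.598 -1.044 1.192
v 1.17 0.187 0.262
v 1.482 0.136 0.757
v 0.588 -0.127 0.944
v 0.878 -1.596 0.263
v 1.19 -1.647 0.758
v 1.762 -0.416 -0.172
v 2.073 -0.467 0.323
v 1.772 -1.333 0.076
v 2.044 -0.618 0.889
v 1.498 -1.347 1.158
v 1.742 -1.484 0.642
v 2.08 -1.034 0.476
v 1.678 -0.245 1.158
v 1.132 -0.974 1.427
v 0.785 -0.508 1.345
v 1.122 -0.058 1.179
v 1.684 -0.812 1.311
v 1.228 -0.486 -0.407
v 0.682 -1.215 -0.138
v 1.238 -1.402 -0.159
v 1.575 -0.952 -0.325
v 0.862 -0.113 -0.138
v 0.316 -0.842 0.131
v 0.28 -0.426 0.544
v 0.618 0.024 0.378
v 0.676 -0.648 -0.291
v 1.706 -1.081 2.05
v 1.542 -1.799 2.74
v 2.633 -0.168 3.219
v 2.47 -0.887 3.91
v 3.07 -1.853 1.57
v 2.907 -2.572 2.261
v 3.998 -0.941 2.74
v 3.834 -1.659 3.43
f 1 38 17
f 38 12 41
f 17 41 6
f 38 41 17
f 1 17 13
f 17 6 18
f 13 18 2
f 17 18 13
f 1 13 22
f 13 2 23
f 22 23 8
f 13 23 22
f 1 22 34
f 22 8 37
f 34 37 11
f 22 37 34
f 1 34 38
f 34 11 42
f 38 42 12
f 34 42 38
f 2 18 29
f 18 6 32
f 29 32 10
f 18 32 29
f 6 41 19
f 41 12 40
f 19 40 5
f 41 40 19
f 12 42 39
f 42 11 35
f 39 35 3
f 42 35 39
f 11 37 36
f 37 8 24
f 36 24 7
f 37 24 36
f 8 23 28
f 23 2 25
f 28 25 9
f 23 25 28
f 4 30 16
f 30 10 31
f 16 31 5
f 30 31 16
f 4 16 14
f 16 5 15
f 14 15 3
f 16 15 14
f 4 14 21
f 14 3 20
f 21 20 7
f 14 20 21
f 4 21 26
f 21 7 27
f 26 27 9
f 21 27 26
f 4 26 30
f 26 9 33
f 30 33 10
f 26 33 30
f 5 31 19
f 31 10 32
f 19 32 6
f 31 32 19
f 3 15 39
f 15 5 40
f 39 40 12
f 15 40 39
f 7 20 36
f 20 3 35
f 36 35 11
f 20 35 36
f 9 27 28
f 27 7 24
f 28 24 8
f 27 24 28
f 10 33 29
f 33 9 25
f 29 25 2
f 33 25 29
f 44 46 43
f 47 44 43
f 43 46 45
f 45 47 43
f 44 50 46
f 48 44 47
f 48 50 44
f 46 50 45
f 49 47 45
f 45 50 49
f 49 48 47
f 50 48 49

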